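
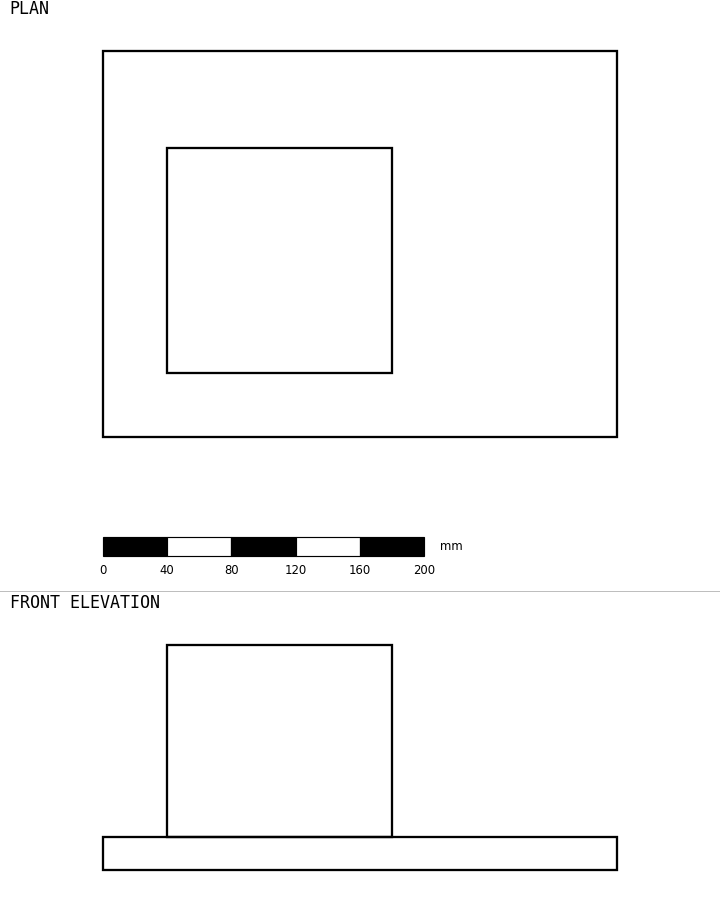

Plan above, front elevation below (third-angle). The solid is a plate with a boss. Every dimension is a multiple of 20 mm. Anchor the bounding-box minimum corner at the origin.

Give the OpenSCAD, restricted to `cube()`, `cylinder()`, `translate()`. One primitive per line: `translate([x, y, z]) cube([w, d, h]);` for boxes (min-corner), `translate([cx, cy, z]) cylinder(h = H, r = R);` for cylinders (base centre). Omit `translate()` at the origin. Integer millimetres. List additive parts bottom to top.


cube([320, 240, 20]);
translate([40, 40, 20]) cube([140, 140, 120]);


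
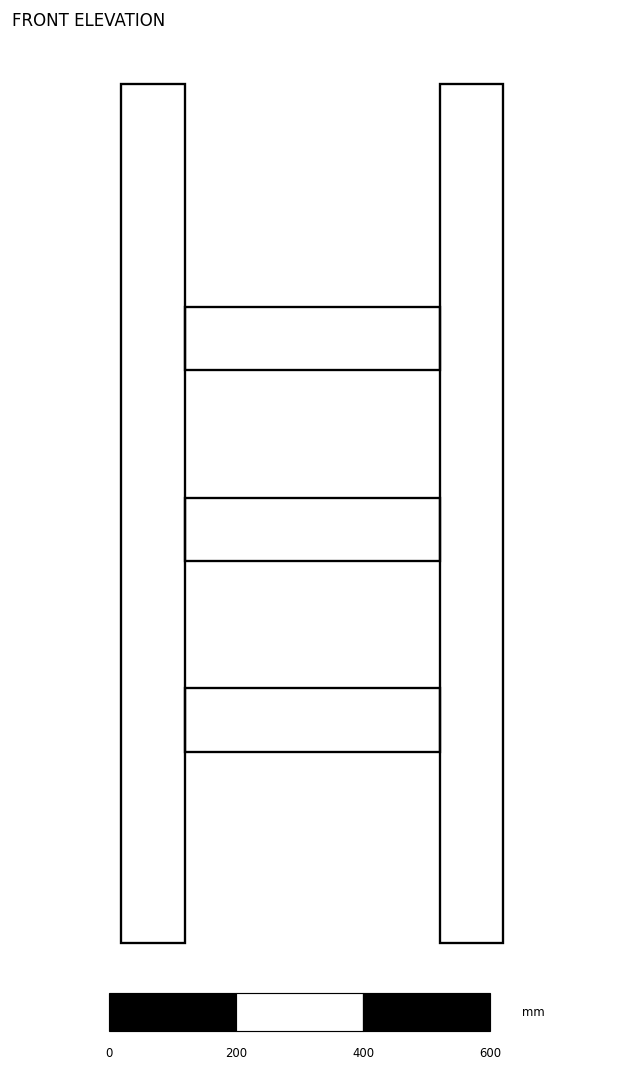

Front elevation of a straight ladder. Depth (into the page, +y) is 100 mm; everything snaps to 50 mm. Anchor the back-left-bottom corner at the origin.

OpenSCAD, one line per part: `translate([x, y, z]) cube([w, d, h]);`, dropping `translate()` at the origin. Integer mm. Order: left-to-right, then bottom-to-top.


cube([100, 100, 1350]);
translate([100, 0, 300]) cube([400, 100, 100]);
translate([100, 0, 600]) cube([400, 100, 100]);
translate([100, 0, 900]) cube([400, 100, 100]);
translate([500, 0, 0]) cube([100, 100, 1350]);


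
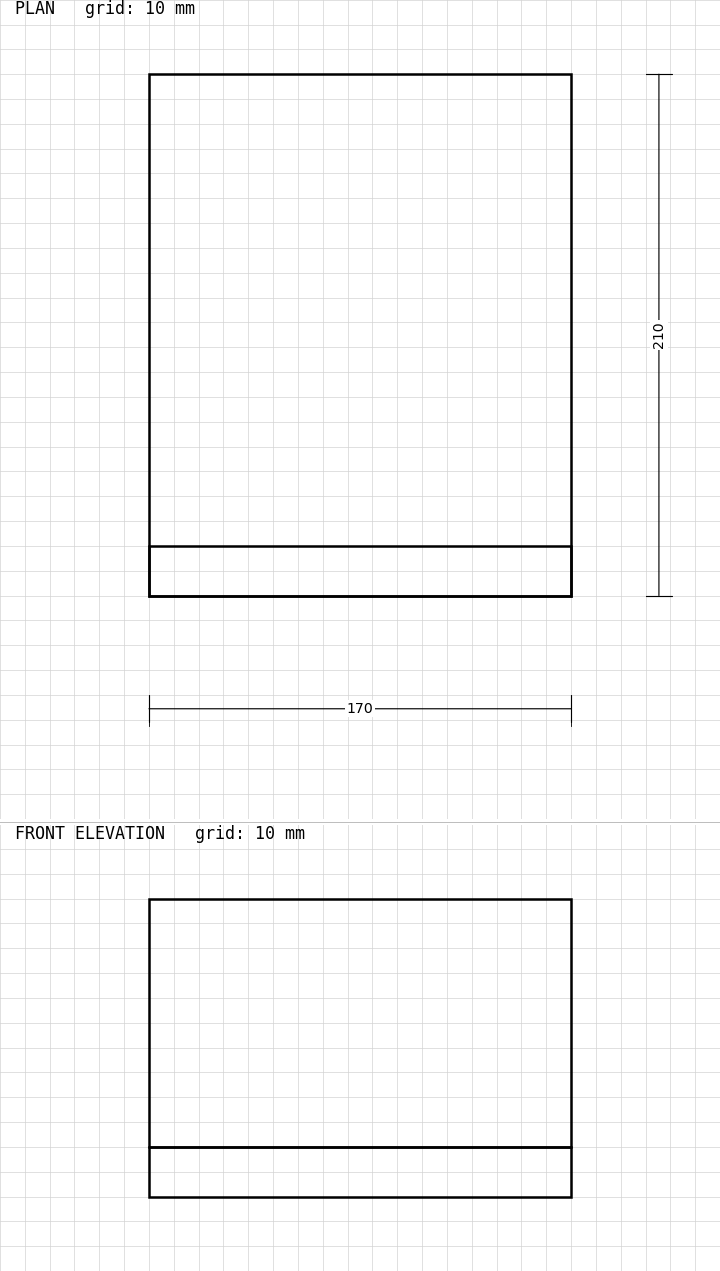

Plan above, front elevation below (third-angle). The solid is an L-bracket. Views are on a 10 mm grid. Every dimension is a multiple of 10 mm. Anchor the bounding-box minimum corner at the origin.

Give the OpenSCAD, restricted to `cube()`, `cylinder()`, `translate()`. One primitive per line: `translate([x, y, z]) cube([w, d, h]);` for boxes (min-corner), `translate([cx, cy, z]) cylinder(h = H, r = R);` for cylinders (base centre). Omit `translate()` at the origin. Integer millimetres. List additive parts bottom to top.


cube([170, 210, 20]);
translate([0, 0, 20]) cube([170, 20, 100]);


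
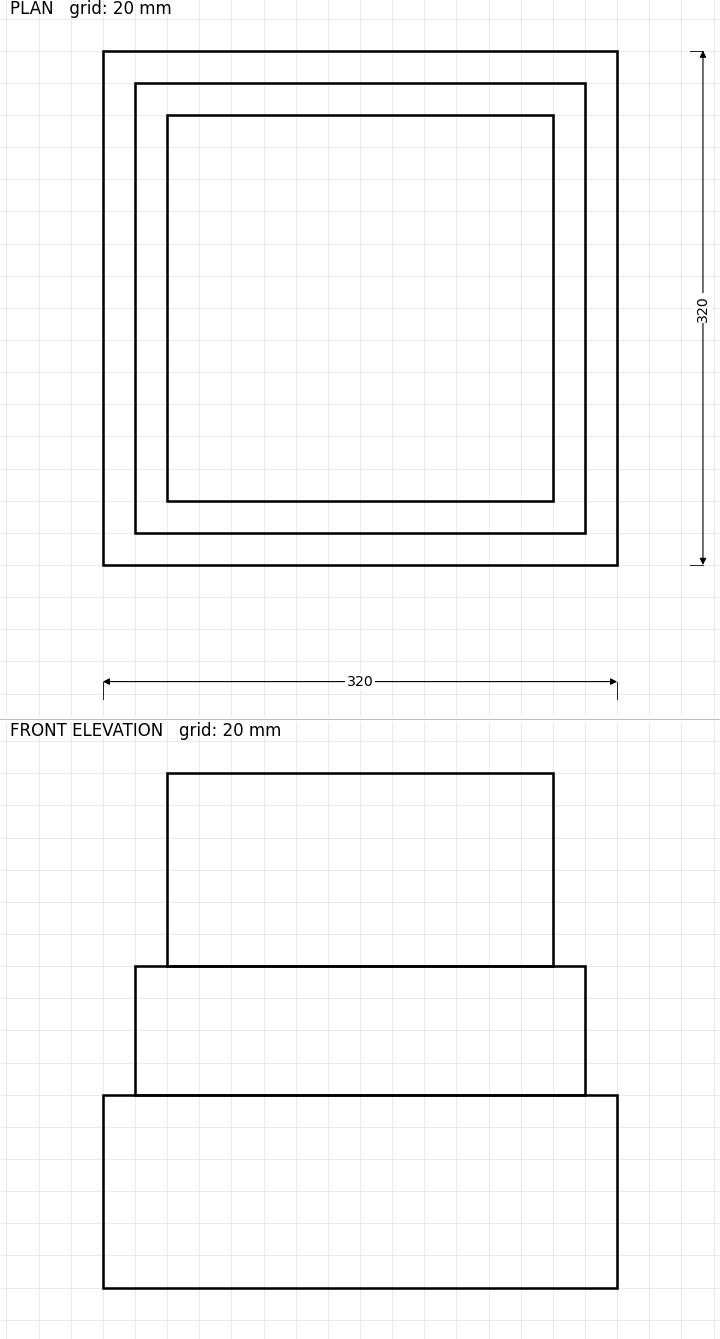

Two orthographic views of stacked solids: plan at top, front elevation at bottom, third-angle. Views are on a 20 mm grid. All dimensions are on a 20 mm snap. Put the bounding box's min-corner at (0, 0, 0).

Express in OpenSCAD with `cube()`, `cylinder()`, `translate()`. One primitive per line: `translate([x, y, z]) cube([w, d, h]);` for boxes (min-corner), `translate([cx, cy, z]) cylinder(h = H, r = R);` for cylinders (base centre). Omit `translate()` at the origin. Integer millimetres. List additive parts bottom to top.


cube([320, 320, 120]);
translate([20, 20, 120]) cube([280, 280, 80]);
translate([40, 40, 200]) cube([240, 240, 120]);


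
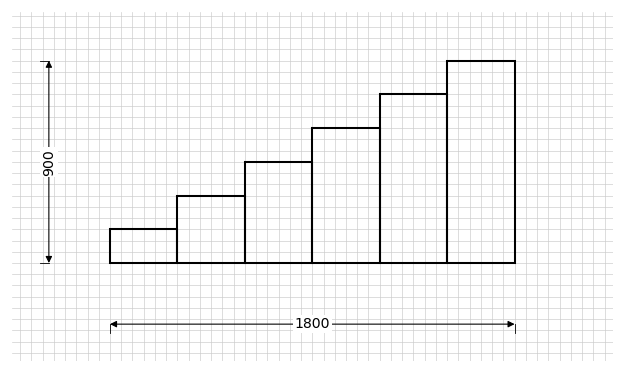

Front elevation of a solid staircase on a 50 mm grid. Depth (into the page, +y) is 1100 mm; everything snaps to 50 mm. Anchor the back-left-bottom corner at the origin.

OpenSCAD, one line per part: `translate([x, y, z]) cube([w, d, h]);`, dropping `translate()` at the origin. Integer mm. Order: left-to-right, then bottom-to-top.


cube([300, 1100, 150]);
translate([300, 0, 0]) cube([300, 1100, 300]);
translate([600, 0, 0]) cube([300, 1100, 450]);
translate([900, 0, 0]) cube([300, 1100, 600]);
translate([1200, 0, 0]) cube([300, 1100, 750]);
translate([1500, 0, 0]) cube([300, 1100, 900]);


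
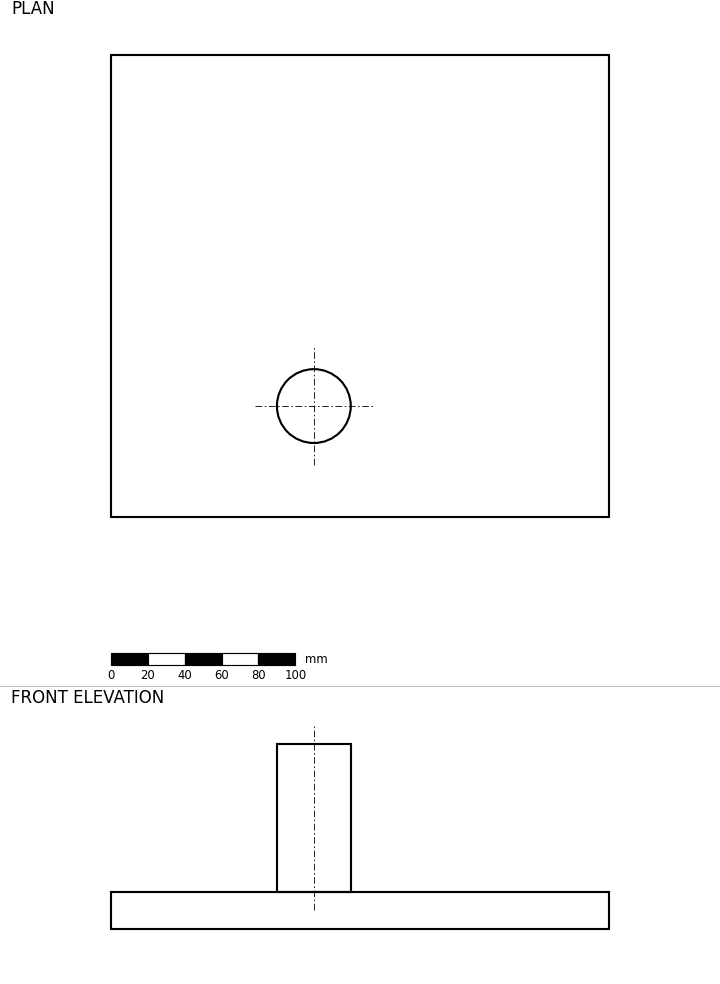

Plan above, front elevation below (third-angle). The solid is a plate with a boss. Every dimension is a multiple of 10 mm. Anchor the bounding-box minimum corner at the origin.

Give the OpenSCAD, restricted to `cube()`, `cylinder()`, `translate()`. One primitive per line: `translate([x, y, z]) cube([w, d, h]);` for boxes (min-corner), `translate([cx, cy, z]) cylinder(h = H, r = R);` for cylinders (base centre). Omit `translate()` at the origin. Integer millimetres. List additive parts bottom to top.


cube([270, 250, 20]);
translate([110, 60, 20]) cylinder(h = 80, r = 20);


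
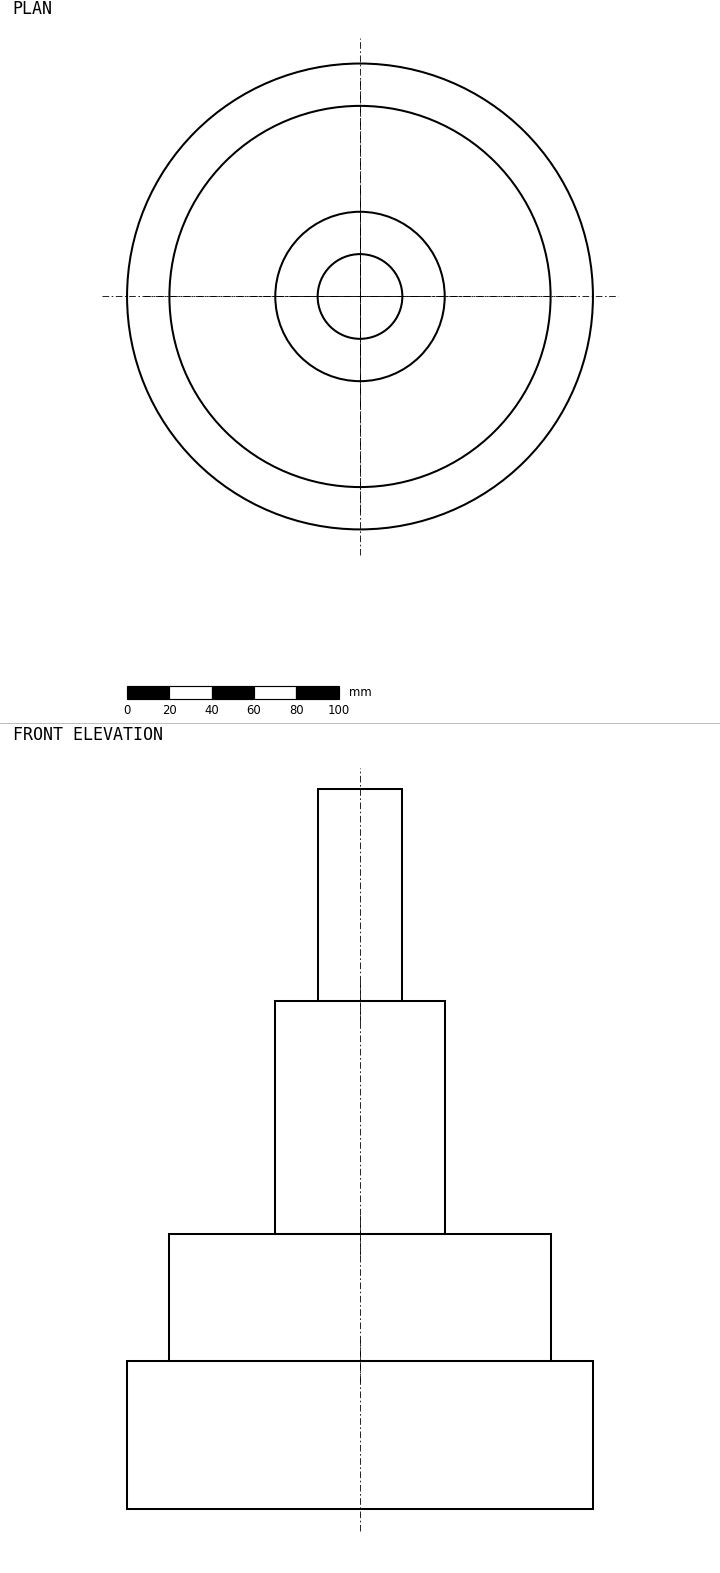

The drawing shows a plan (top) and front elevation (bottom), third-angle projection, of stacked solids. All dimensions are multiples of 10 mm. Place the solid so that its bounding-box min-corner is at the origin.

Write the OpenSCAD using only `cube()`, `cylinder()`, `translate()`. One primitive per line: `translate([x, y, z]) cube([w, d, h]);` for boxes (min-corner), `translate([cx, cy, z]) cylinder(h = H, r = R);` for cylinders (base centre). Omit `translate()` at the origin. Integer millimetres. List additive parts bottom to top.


translate([110, 110, 0]) cylinder(h = 70, r = 110);
translate([110, 110, 70]) cylinder(h = 60, r = 90);
translate([110, 110, 130]) cylinder(h = 110, r = 40);
translate([110, 110, 240]) cylinder(h = 100, r = 20);


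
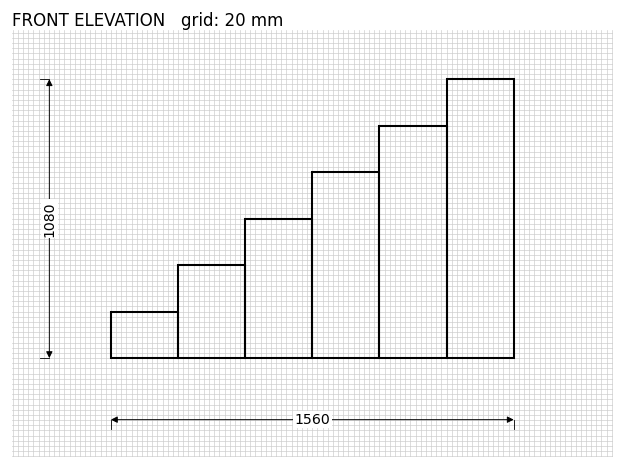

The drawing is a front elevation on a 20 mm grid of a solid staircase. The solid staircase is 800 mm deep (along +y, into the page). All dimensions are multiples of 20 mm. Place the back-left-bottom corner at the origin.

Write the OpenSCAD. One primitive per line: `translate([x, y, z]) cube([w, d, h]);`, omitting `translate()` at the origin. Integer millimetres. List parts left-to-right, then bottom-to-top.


cube([260, 800, 180]);
translate([260, 0, 0]) cube([260, 800, 360]);
translate([520, 0, 0]) cube([260, 800, 540]);
translate([780, 0, 0]) cube([260, 800, 720]);
translate([1040, 0, 0]) cube([260, 800, 900]);
translate([1300, 0, 0]) cube([260, 800, 1080]);


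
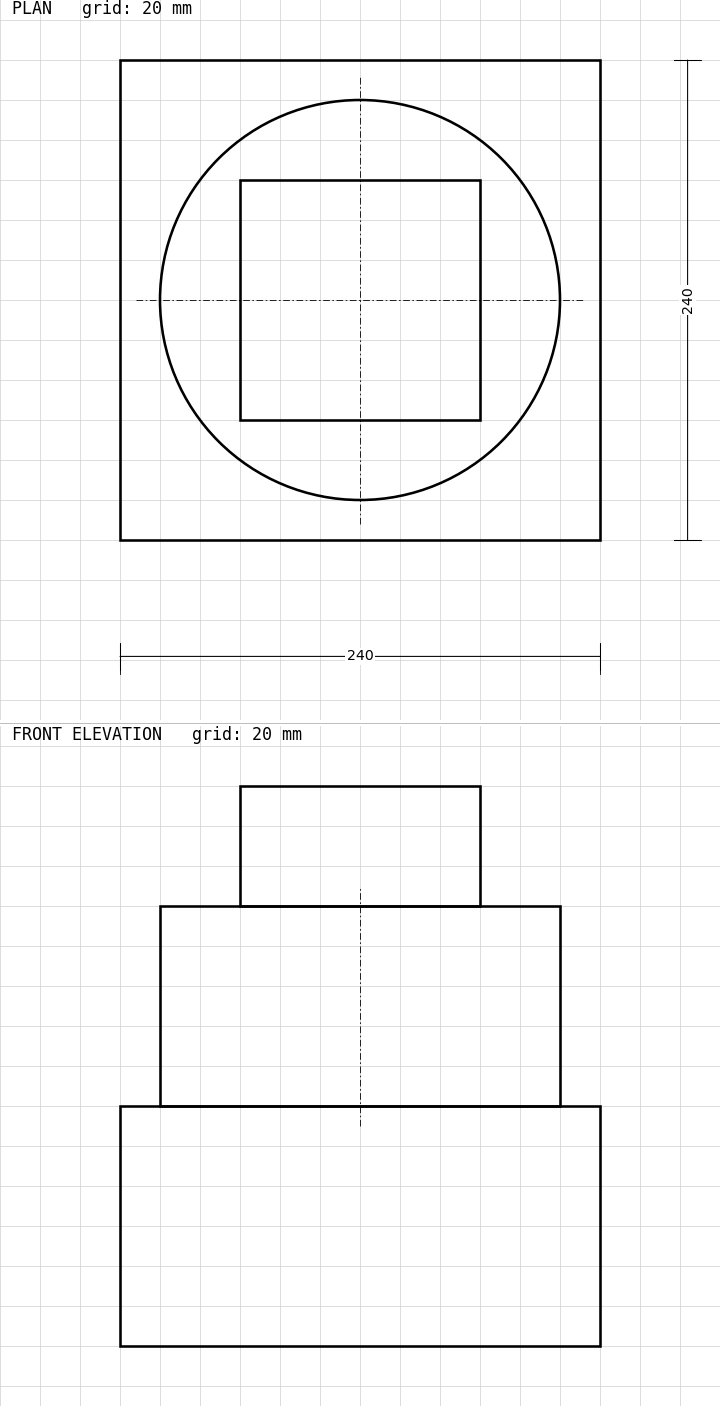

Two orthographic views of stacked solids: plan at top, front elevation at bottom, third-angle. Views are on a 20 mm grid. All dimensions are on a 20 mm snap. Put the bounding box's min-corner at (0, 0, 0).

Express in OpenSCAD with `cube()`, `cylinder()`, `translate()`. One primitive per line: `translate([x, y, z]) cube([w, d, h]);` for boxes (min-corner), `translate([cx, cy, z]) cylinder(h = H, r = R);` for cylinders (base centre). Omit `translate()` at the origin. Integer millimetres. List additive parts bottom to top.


cube([240, 240, 120]);
translate([120, 120, 120]) cylinder(h = 100, r = 100);
translate([60, 60, 220]) cube([120, 120, 60]);


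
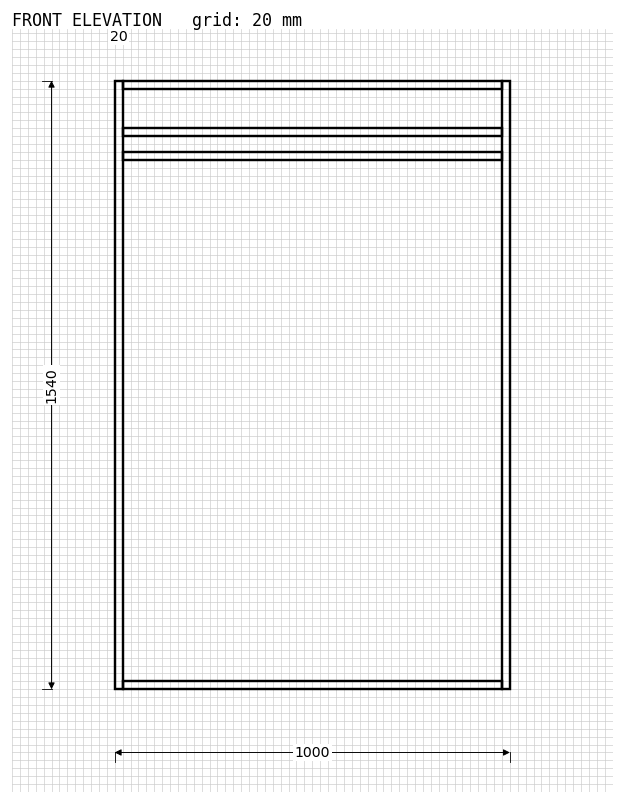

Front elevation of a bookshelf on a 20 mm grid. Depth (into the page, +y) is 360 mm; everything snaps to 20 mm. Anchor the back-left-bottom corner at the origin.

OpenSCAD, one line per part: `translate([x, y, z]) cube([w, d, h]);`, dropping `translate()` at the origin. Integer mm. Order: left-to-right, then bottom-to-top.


cube([20, 360, 1540]);
translate([20, 0, 0]) cube([960, 360, 20]);
translate([20, 0, 1340]) cube([960, 360, 20]);
translate([20, 0, 1400]) cube([960, 360, 20]);
translate([20, 0, 1520]) cube([960, 360, 20]);
translate([980, 0, 0]) cube([20, 360, 1540]);


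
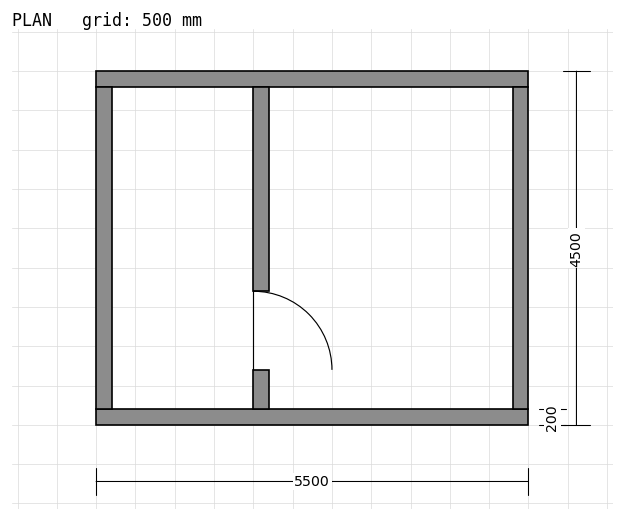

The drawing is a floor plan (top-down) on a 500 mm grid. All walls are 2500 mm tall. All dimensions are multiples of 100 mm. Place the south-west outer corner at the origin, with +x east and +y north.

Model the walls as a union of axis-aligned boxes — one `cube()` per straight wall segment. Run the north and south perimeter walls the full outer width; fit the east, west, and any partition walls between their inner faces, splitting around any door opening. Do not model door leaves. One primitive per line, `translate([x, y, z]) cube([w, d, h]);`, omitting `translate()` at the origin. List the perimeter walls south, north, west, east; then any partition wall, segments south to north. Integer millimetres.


cube([5500, 200, 2500]);
translate([0, 4300, 0]) cube([5500, 200, 2500]);
translate([0, 200, 0]) cube([200, 4100, 2500]);
translate([5300, 200, 0]) cube([200, 4100, 2500]);
translate([2000, 200, 0]) cube([200, 500, 2500]);
translate([2000, 1700, 0]) cube([200, 2600, 2500]);


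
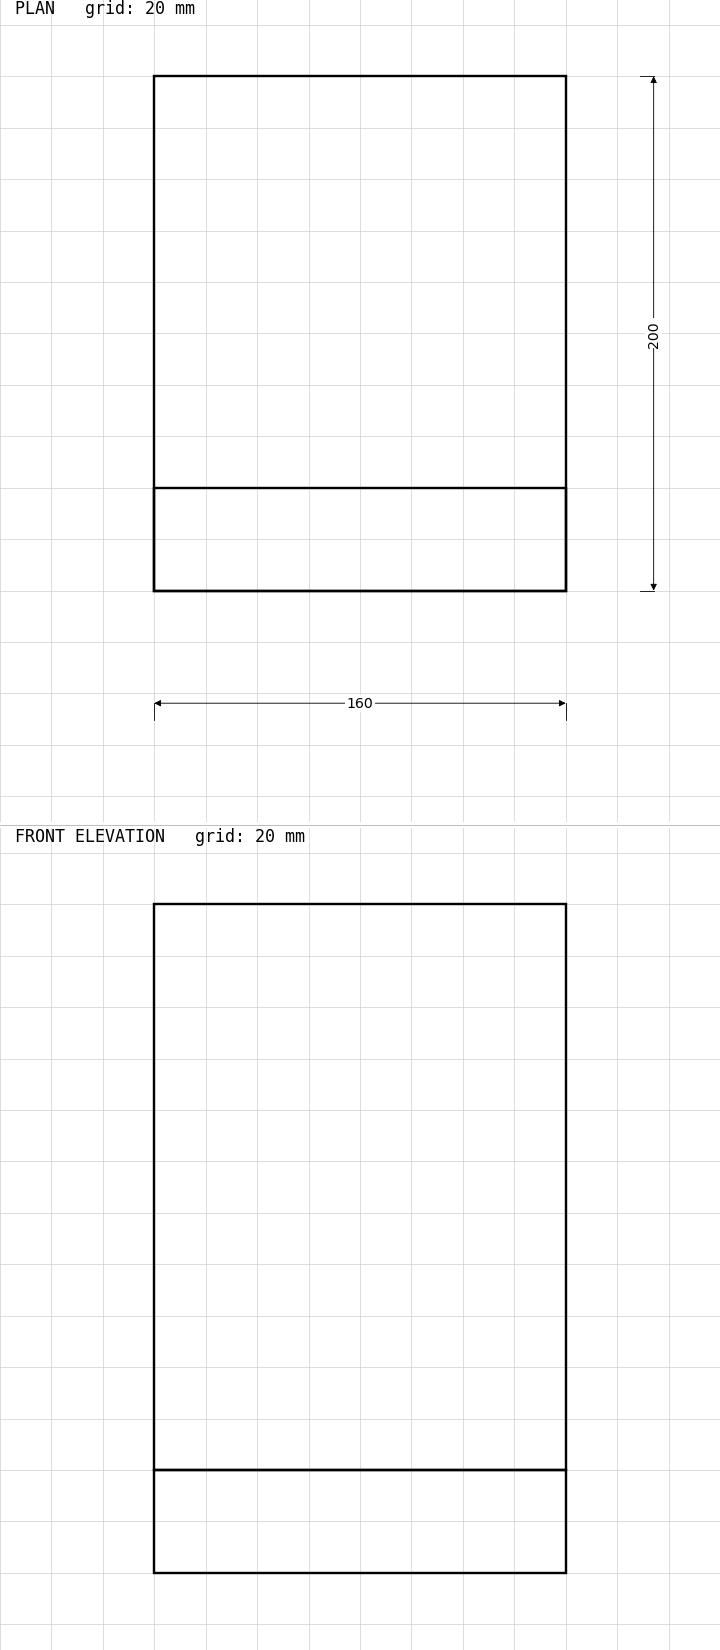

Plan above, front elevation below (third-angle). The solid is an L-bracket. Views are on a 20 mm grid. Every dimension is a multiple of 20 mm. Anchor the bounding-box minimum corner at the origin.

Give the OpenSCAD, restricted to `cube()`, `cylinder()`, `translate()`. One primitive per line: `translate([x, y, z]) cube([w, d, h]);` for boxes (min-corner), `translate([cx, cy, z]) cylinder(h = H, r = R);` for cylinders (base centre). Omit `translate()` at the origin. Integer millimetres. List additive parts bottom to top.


cube([160, 200, 40]);
translate([0, 0, 40]) cube([160, 40, 220]);


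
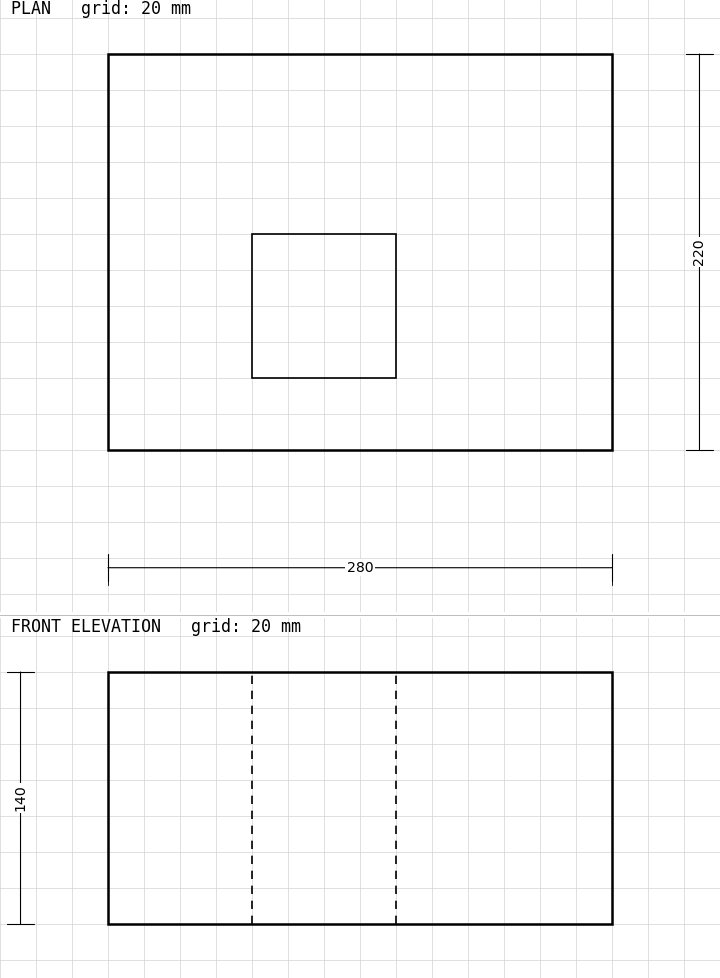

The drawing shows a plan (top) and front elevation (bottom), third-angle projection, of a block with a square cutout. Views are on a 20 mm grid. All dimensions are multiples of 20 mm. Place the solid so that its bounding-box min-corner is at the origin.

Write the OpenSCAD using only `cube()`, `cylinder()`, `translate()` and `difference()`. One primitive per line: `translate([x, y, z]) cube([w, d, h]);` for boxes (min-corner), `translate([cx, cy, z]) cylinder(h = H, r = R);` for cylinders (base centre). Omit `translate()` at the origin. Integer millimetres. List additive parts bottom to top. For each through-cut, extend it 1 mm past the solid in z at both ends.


difference() {
  cube([280, 220, 140]);
  translate([80, 40, -1]) cube([80, 80, 142]);
}


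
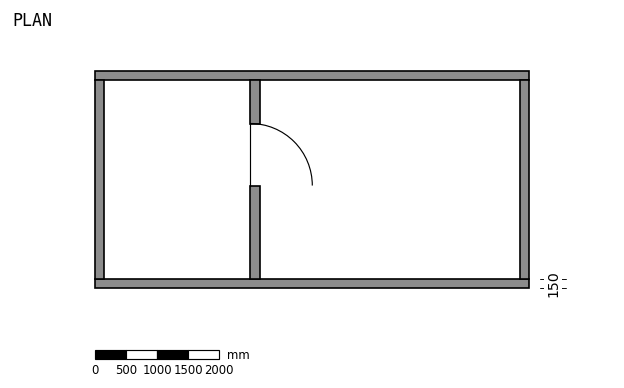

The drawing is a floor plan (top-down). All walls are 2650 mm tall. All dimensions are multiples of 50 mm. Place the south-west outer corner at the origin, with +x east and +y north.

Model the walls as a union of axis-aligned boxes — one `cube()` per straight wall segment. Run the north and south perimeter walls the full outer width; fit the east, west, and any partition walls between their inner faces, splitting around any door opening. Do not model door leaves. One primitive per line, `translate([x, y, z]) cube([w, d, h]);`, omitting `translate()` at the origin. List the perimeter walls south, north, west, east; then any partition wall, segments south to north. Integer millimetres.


cube([7000, 150, 2650]);
translate([0, 3350, 0]) cube([7000, 150, 2650]);
translate([0, 150, 0]) cube([150, 3200, 2650]);
translate([6850, 150, 0]) cube([150, 3200, 2650]);
translate([2500, 150, 0]) cube([150, 1500, 2650]);
translate([2500, 2650, 0]) cube([150, 700, 2650]);


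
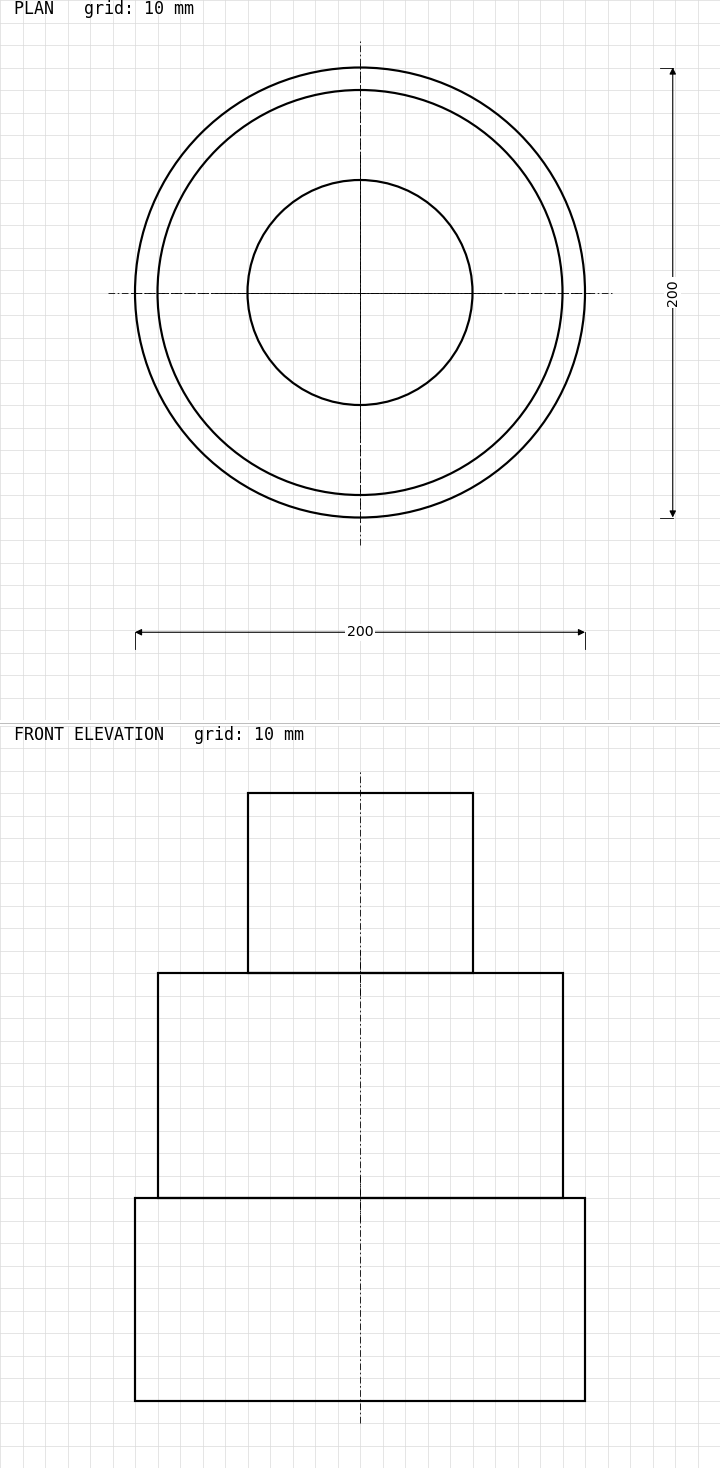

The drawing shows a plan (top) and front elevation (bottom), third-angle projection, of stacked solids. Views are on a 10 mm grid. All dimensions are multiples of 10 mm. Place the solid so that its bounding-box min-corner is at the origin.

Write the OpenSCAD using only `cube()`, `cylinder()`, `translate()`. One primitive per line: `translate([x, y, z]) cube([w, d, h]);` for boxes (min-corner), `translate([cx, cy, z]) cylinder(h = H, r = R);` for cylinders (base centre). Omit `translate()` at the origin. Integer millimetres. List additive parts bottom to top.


translate([100, 100, 0]) cylinder(h = 90, r = 100);
translate([100, 100, 90]) cylinder(h = 100, r = 90);
translate([100, 100, 190]) cylinder(h = 80, r = 50);


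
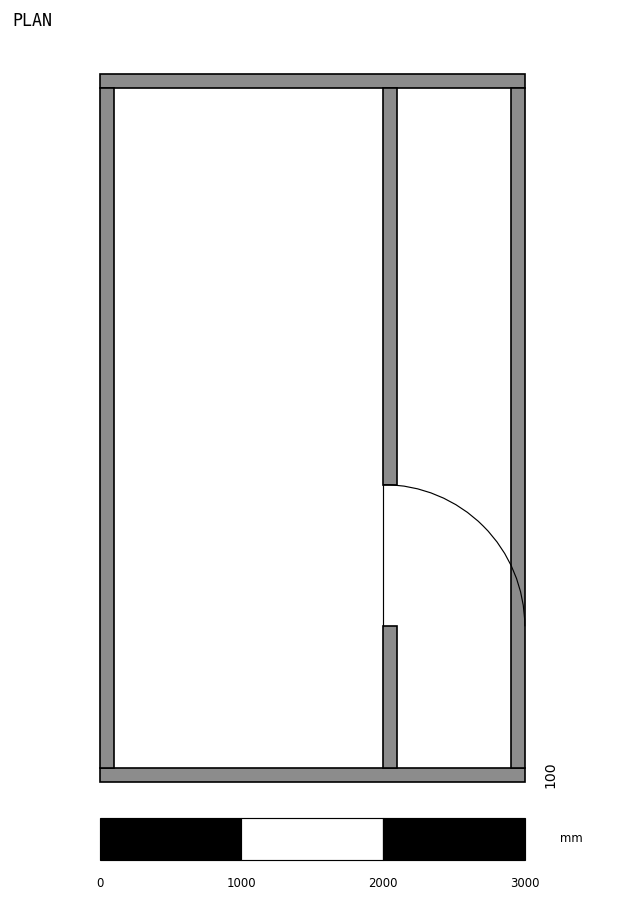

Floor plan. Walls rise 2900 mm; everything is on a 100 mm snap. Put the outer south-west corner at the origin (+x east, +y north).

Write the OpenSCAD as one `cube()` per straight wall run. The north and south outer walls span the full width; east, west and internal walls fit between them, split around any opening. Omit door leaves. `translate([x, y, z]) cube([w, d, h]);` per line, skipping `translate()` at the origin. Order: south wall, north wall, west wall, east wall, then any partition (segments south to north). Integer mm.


cube([3000, 100, 2900]);
translate([0, 4900, 0]) cube([3000, 100, 2900]);
translate([0, 100, 0]) cube([100, 4800, 2900]);
translate([2900, 100, 0]) cube([100, 4800, 2900]);
translate([2000, 100, 0]) cube([100, 1000, 2900]);
translate([2000, 2100, 0]) cube([100, 2800, 2900]);


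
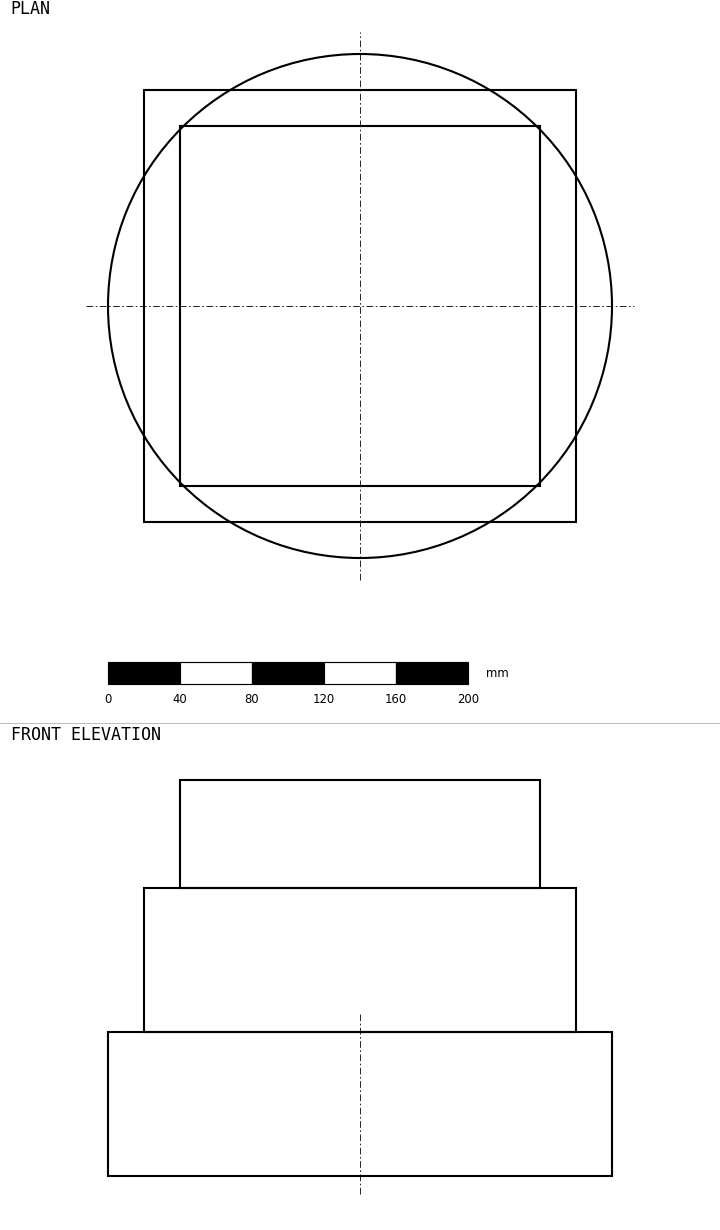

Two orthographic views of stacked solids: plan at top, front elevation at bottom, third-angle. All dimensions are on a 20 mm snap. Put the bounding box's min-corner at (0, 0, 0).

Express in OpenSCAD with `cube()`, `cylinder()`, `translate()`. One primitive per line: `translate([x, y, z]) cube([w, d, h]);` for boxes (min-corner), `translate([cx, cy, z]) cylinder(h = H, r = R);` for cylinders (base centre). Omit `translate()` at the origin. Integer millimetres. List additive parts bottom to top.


translate([140, 140, 0]) cylinder(h = 80, r = 140);
translate([20, 20, 80]) cube([240, 240, 80]);
translate([40, 40, 160]) cube([200, 200, 60]);


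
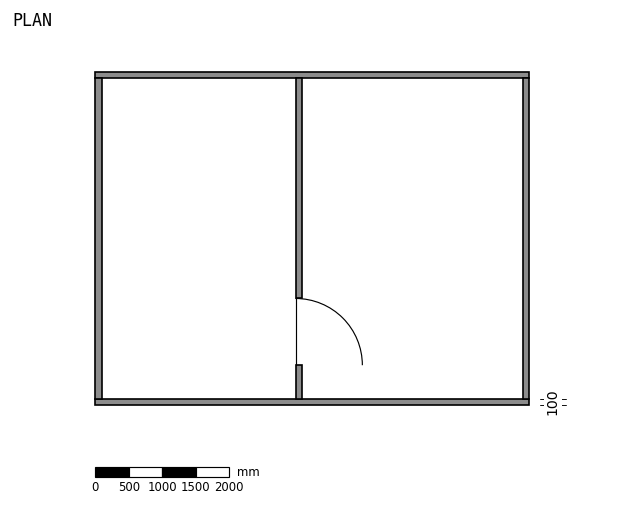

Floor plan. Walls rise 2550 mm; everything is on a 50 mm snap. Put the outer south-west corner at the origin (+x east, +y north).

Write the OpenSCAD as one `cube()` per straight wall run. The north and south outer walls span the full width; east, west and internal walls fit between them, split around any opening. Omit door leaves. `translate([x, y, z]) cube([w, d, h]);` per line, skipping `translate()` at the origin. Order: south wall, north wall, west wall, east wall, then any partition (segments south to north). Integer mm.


cube([6500, 100, 2550]);
translate([0, 4900, 0]) cube([6500, 100, 2550]);
translate([0, 100, 0]) cube([100, 4800, 2550]);
translate([6400, 100, 0]) cube([100, 4800, 2550]);
translate([3000, 100, 0]) cube([100, 500, 2550]);
translate([3000, 1600, 0]) cube([100, 3300, 2550]);


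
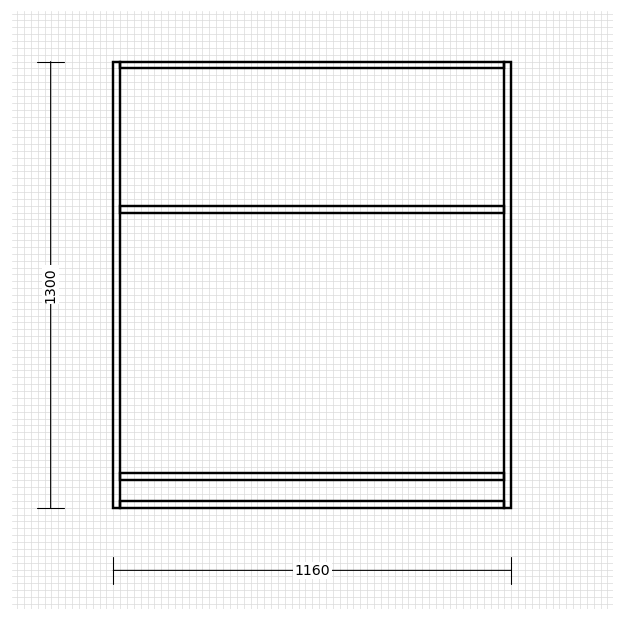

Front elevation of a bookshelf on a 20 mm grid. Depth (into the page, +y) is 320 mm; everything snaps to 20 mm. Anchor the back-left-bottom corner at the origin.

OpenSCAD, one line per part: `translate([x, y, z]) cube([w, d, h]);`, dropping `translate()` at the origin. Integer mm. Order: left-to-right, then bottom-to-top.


cube([20, 320, 1300]);
translate([20, 0, 0]) cube([1120, 320, 20]);
translate([20, 0, 80]) cube([1120, 320, 20]);
translate([20, 0, 860]) cube([1120, 320, 20]);
translate([20, 0, 1280]) cube([1120, 320, 20]);
translate([1140, 0, 0]) cube([20, 320, 1300]);


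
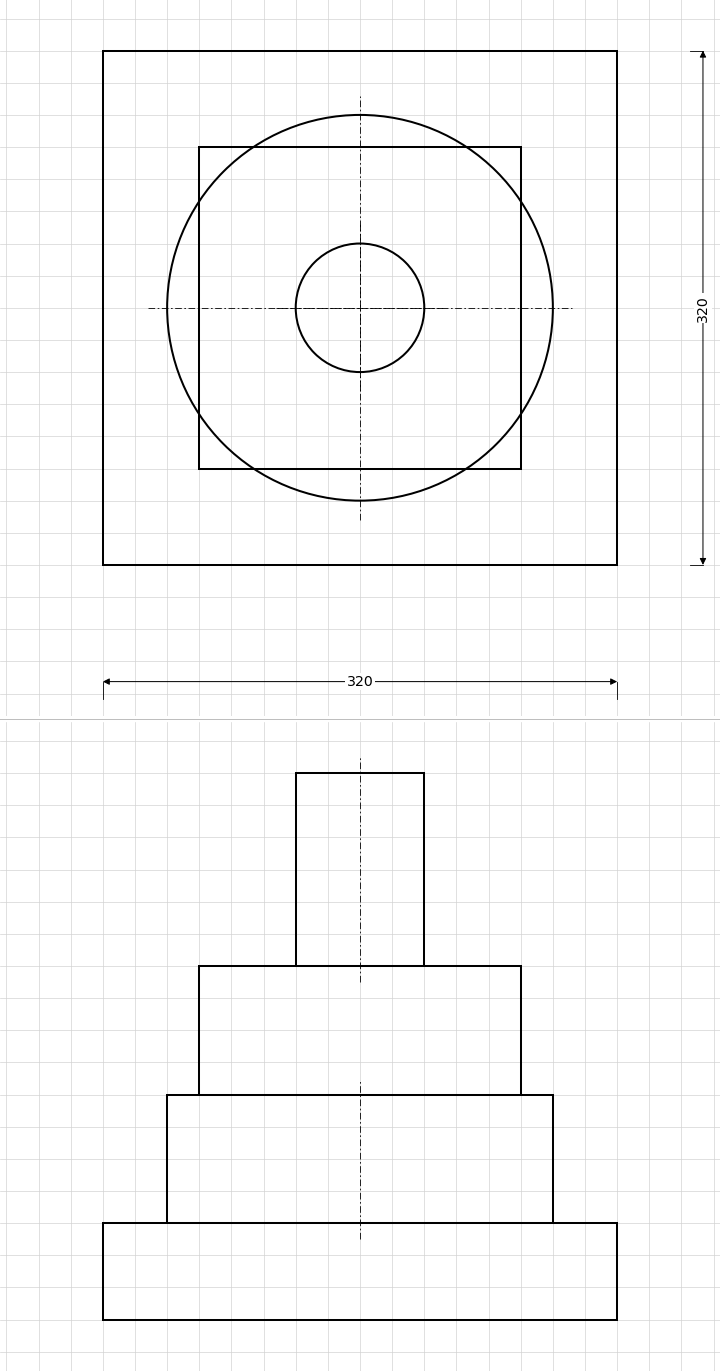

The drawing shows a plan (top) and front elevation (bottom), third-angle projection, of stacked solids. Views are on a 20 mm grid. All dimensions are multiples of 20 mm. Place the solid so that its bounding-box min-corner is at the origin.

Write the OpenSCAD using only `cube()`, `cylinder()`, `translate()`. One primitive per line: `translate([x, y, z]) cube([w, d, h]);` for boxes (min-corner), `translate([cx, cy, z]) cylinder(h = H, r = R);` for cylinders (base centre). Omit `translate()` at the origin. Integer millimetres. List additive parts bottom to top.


cube([320, 320, 60]);
translate([160, 160, 60]) cylinder(h = 80, r = 120);
translate([60, 60, 140]) cube([200, 200, 80]);
translate([160, 160, 220]) cylinder(h = 120, r = 40);


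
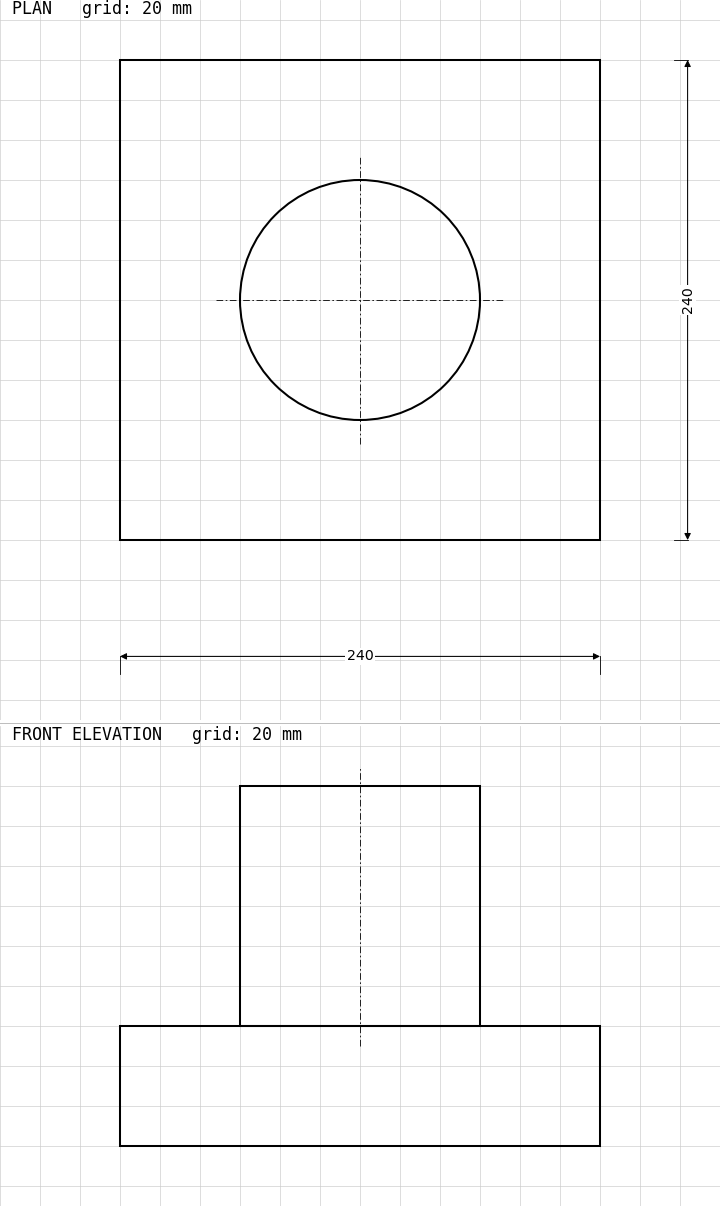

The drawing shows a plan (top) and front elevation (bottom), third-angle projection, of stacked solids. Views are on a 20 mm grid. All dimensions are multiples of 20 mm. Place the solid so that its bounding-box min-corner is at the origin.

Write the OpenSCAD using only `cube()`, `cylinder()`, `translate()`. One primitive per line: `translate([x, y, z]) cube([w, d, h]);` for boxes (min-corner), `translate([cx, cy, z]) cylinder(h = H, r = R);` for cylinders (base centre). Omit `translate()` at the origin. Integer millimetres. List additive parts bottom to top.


cube([240, 240, 60]);
translate([120, 120, 60]) cylinder(h = 120, r = 60);


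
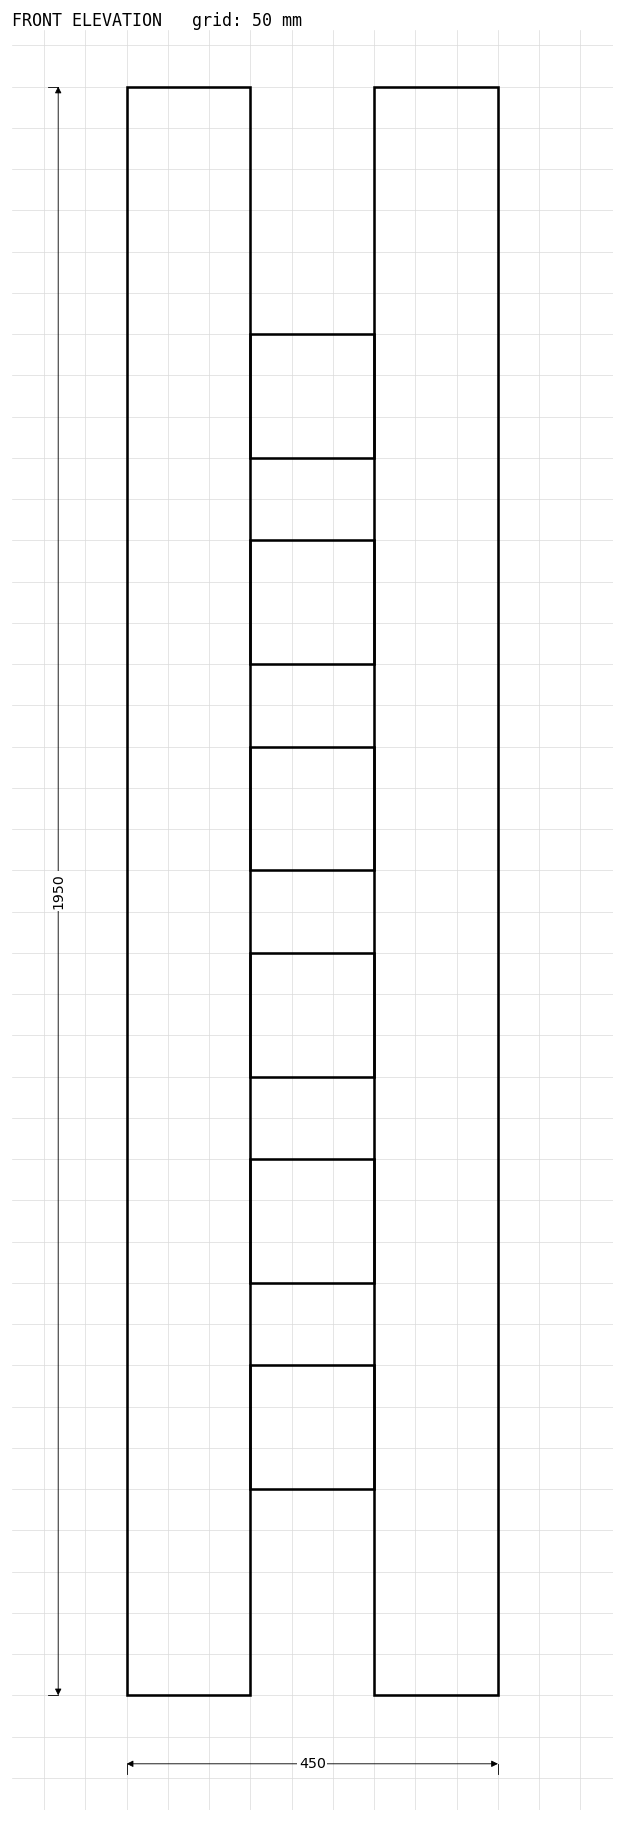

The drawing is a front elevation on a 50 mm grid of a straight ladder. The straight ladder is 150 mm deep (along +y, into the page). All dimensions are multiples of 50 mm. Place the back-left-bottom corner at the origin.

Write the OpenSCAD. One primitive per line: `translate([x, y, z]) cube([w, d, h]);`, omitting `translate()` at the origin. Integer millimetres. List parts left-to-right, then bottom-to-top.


cube([150, 150, 1950]);
translate([150, 0, 250]) cube([150, 150, 150]);
translate([150, 0, 500]) cube([150, 150, 150]);
translate([150, 0, 750]) cube([150, 150, 150]);
translate([150, 0, 1000]) cube([150, 150, 150]);
translate([150, 0, 1250]) cube([150, 150, 150]);
translate([150, 0, 1500]) cube([150, 150, 150]);
translate([300, 0, 0]) cube([150, 150, 1950]);


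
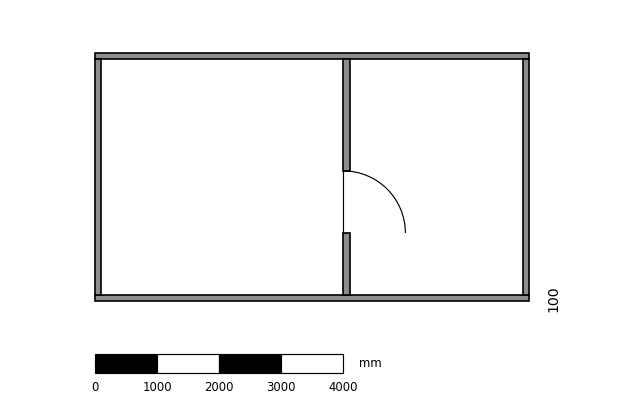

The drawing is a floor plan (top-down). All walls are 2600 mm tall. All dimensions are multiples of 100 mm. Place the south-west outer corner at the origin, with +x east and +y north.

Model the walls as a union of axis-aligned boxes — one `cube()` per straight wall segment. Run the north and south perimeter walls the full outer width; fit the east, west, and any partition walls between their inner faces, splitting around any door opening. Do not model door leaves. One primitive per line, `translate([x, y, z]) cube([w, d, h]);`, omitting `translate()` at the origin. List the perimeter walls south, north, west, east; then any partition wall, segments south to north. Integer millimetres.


cube([7000, 100, 2600]);
translate([0, 3900, 0]) cube([7000, 100, 2600]);
translate([0, 100, 0]) cube([100, 3800, 2600]);
translate([6900, 100, 0]) cube([100, 3800, 2600]);
translate([4000, 100, 0]) cube([100, 1000, 2600]);
translate([4000, 2100, 0]) cube([100, 1800, 2600]);


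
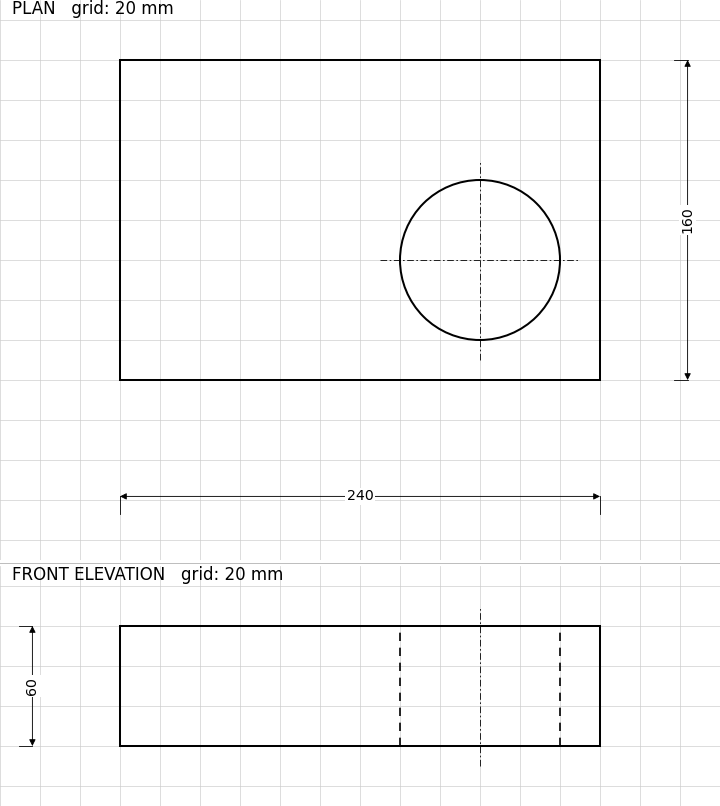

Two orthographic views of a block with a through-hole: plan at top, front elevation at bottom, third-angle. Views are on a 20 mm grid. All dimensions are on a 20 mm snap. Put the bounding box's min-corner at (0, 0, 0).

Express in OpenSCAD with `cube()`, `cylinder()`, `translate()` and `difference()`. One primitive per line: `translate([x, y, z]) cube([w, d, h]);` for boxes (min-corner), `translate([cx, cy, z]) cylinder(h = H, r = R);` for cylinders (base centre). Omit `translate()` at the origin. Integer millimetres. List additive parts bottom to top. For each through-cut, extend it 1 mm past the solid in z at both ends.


difference() {
  cube([240, 160, 60]);
  translate([180, 60, -1]) cylinder(h = 62, r = 40);
}


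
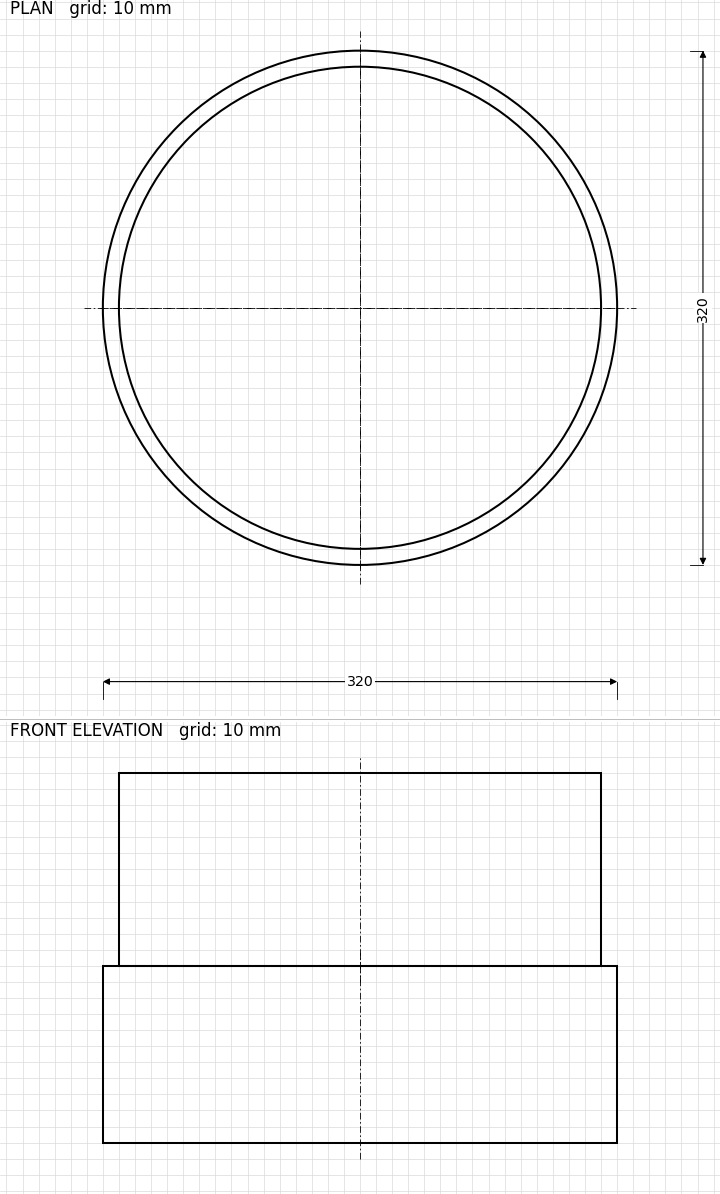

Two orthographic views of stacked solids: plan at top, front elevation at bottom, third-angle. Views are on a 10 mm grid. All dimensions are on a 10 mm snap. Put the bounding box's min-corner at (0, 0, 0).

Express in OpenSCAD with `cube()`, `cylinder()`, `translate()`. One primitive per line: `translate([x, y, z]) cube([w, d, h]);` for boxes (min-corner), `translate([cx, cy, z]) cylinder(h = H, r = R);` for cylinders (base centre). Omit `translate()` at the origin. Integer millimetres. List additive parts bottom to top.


translate([160, 160, 0]) cylinder(h = 110, r = 160);
translate([160, 160, 110]) cylinder(h = 120, r = 150);


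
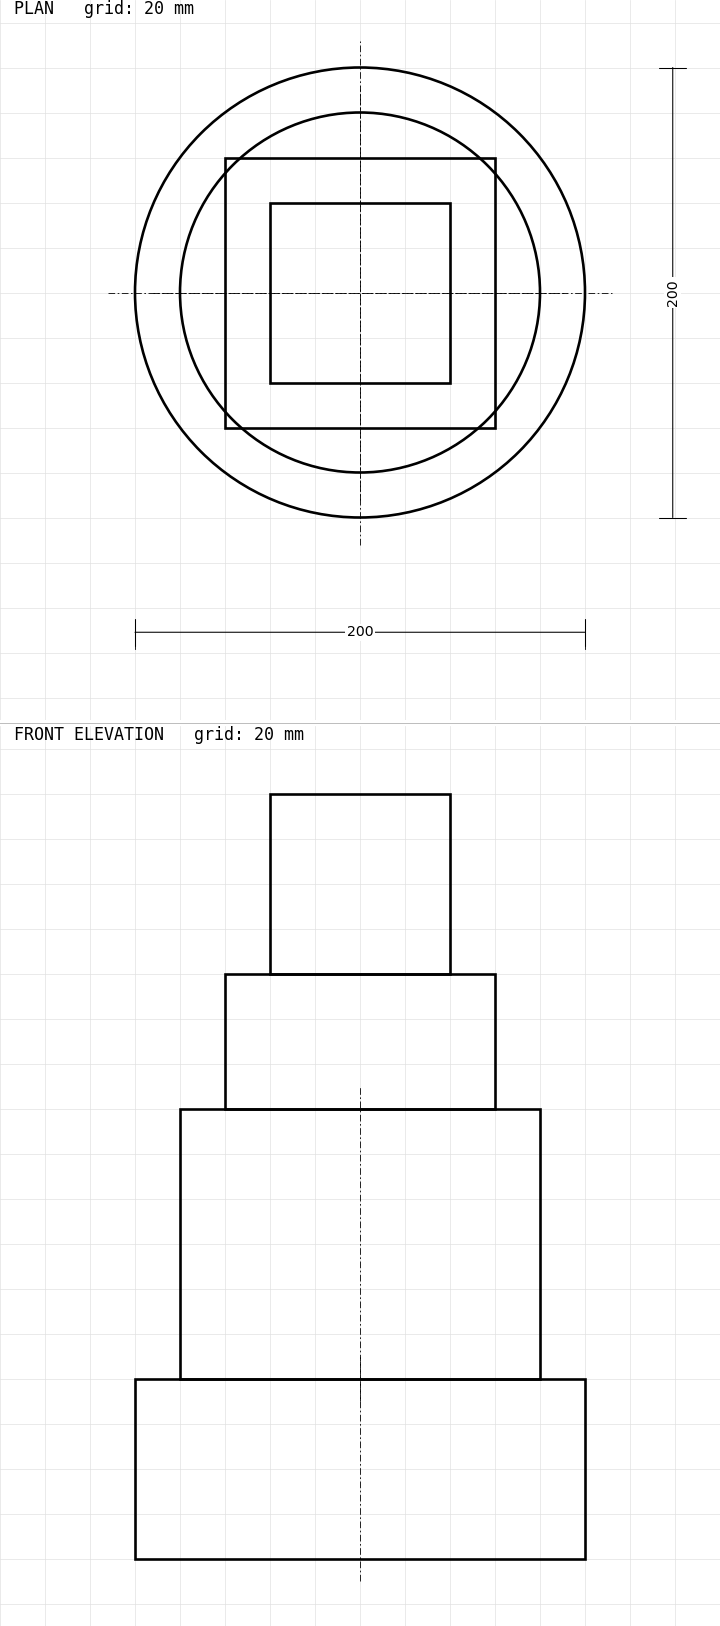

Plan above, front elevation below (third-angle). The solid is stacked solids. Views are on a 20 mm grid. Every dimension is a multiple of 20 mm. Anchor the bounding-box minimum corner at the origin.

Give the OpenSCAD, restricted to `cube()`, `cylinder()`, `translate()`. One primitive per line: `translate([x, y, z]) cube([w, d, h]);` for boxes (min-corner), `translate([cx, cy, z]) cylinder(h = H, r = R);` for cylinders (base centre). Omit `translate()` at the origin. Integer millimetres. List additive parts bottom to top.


translate([100, 100, 0]) cylinder(h = 80, r = 100);
translate([100, 100, 80]) cylinder(h = 120, r = 80);
translate([40, 40, 200]) cube([120, 120, 60]);
translate([60, 60, 260]) cube([80, 80, 80]);


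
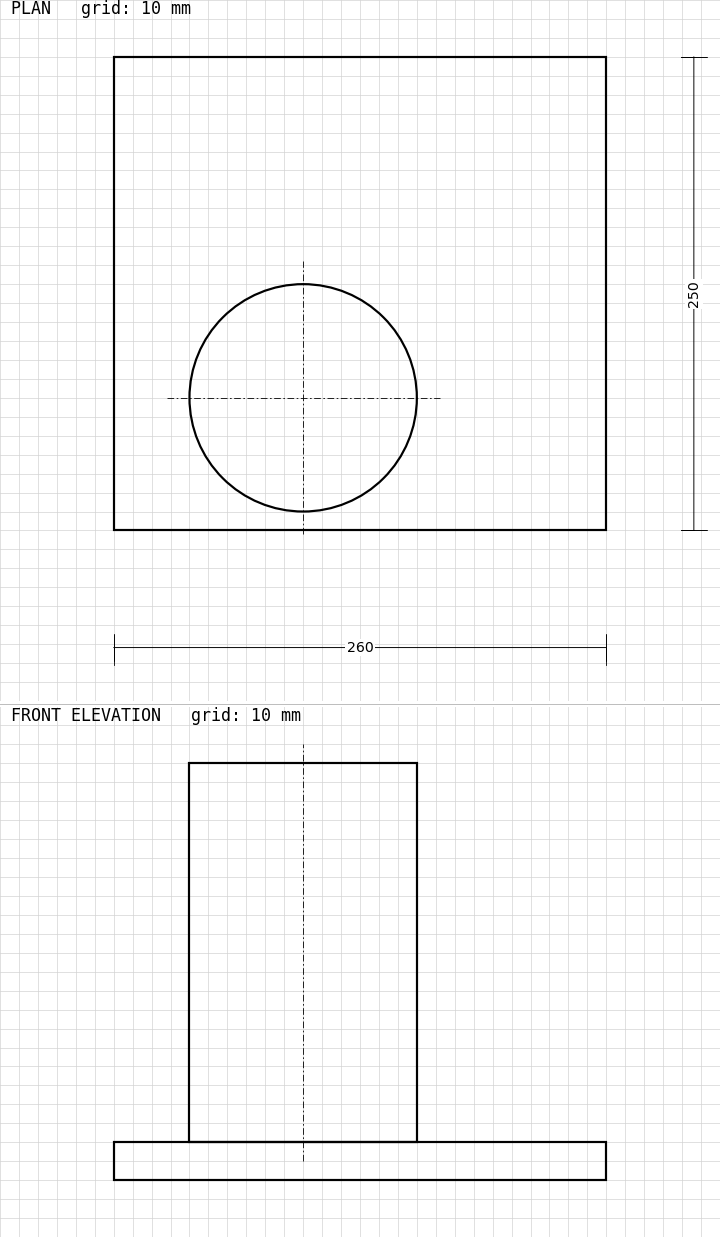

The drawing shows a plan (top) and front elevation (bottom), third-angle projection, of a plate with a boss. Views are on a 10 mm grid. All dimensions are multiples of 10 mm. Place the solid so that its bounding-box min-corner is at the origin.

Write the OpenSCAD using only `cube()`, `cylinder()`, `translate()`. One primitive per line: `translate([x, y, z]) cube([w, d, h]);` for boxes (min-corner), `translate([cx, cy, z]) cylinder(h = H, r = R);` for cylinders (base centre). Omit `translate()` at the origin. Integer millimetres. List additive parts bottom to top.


cube([260, 250, 20]);
translate([100, 70, 20]) cylinder(h = 200, r = 60);


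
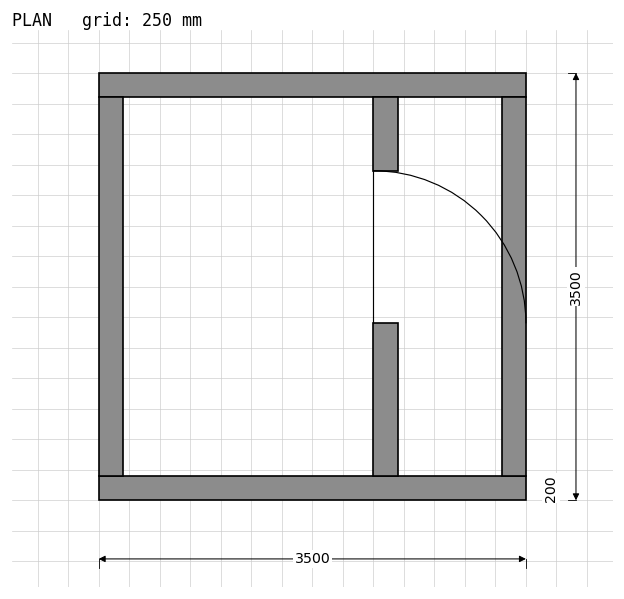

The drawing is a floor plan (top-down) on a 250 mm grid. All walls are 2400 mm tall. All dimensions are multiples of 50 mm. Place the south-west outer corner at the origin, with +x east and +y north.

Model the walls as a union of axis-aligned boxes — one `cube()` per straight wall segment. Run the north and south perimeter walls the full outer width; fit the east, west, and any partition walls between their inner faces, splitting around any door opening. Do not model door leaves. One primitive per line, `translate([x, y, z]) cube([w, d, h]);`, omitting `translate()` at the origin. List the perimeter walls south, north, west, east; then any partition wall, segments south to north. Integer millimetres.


cube([3500, 200, 2400]);
translate([0, 3300, 0]) cube([3500, 200, 2400]);
translate([0, 200, 0]) cube([200, 3100, 2400]);
translate([3300, 200, 0]) cube([200, 3100, 2400]);
translate([2250, 200, 0]) cube([200, 1250, 2400]);
translate([2250, 2700, 0]) cube([200, 600, 2400]);


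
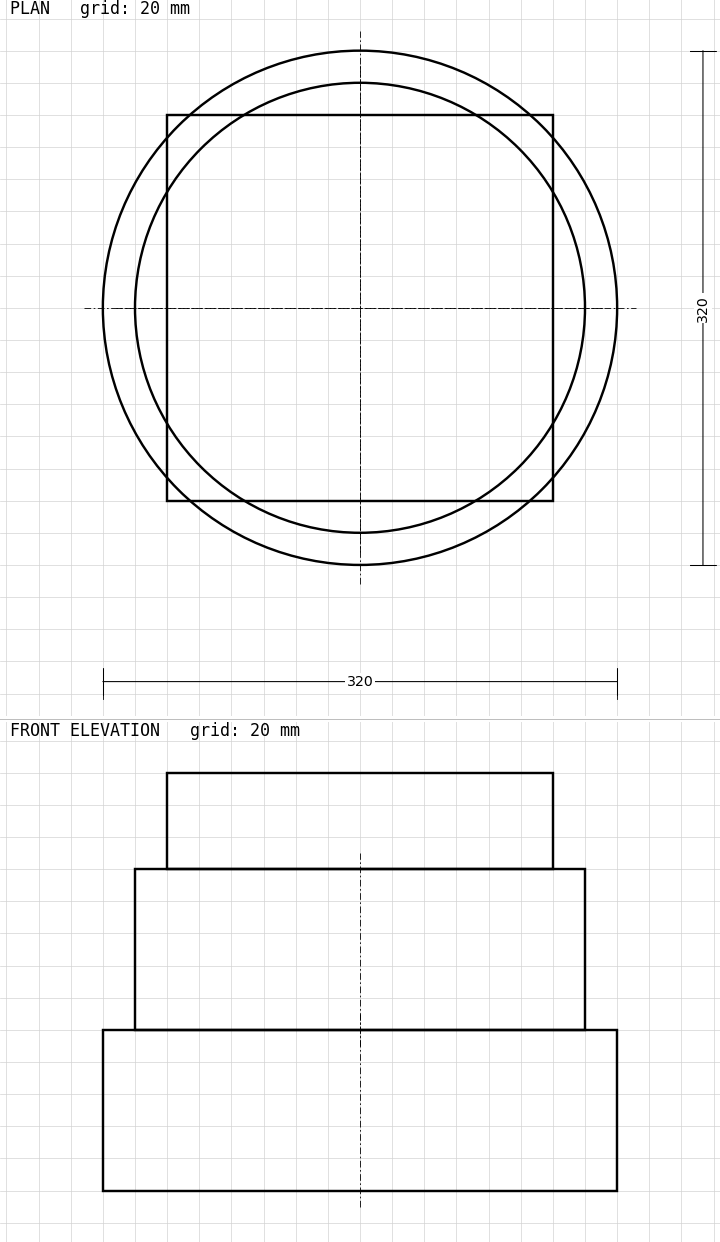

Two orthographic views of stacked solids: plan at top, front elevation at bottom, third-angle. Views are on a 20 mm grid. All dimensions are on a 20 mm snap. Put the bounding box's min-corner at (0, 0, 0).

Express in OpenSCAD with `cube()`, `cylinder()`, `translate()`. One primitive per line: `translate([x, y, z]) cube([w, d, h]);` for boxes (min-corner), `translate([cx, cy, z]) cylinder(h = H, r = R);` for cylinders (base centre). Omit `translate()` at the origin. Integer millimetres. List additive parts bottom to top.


translate([160, 160, 0]) cylinder(h = 100, r = 160);
translate([160, 160, 100]) cylinder(h = 100, r = 140);
translate([40, 40, 200]) cube([240, 240, 60]);


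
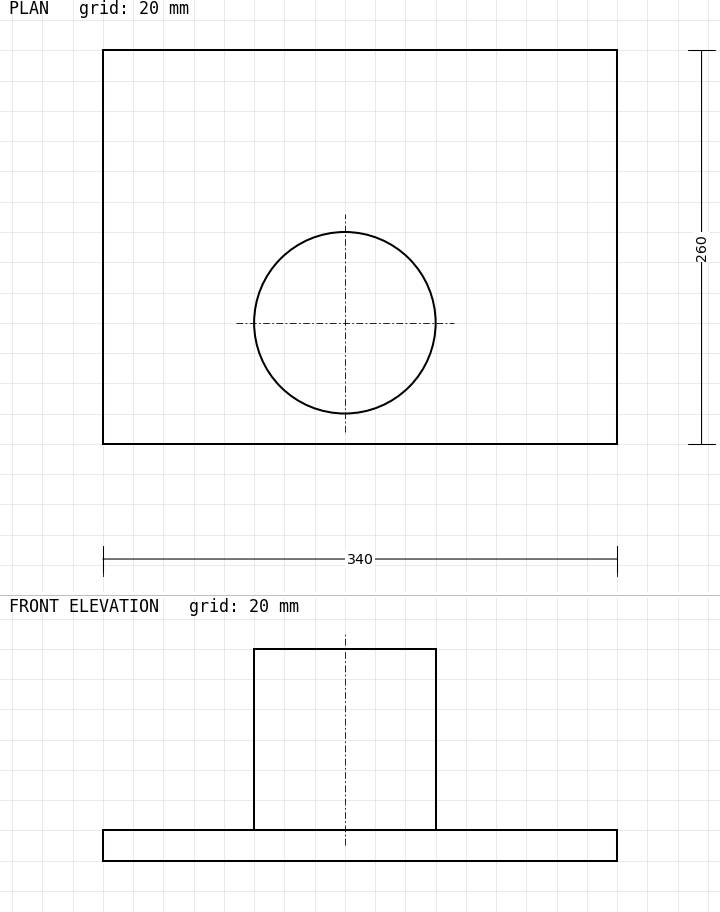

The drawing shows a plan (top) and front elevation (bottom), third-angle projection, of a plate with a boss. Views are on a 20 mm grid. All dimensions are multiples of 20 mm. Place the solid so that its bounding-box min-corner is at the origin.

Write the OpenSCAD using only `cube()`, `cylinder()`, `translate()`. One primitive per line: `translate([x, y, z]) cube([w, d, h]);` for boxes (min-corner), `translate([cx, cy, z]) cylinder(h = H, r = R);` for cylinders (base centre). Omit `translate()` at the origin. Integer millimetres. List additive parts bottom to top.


cube([340, 260, 20]);
translate([160, 80, 20]) cylinder(h = 120, r = 60);


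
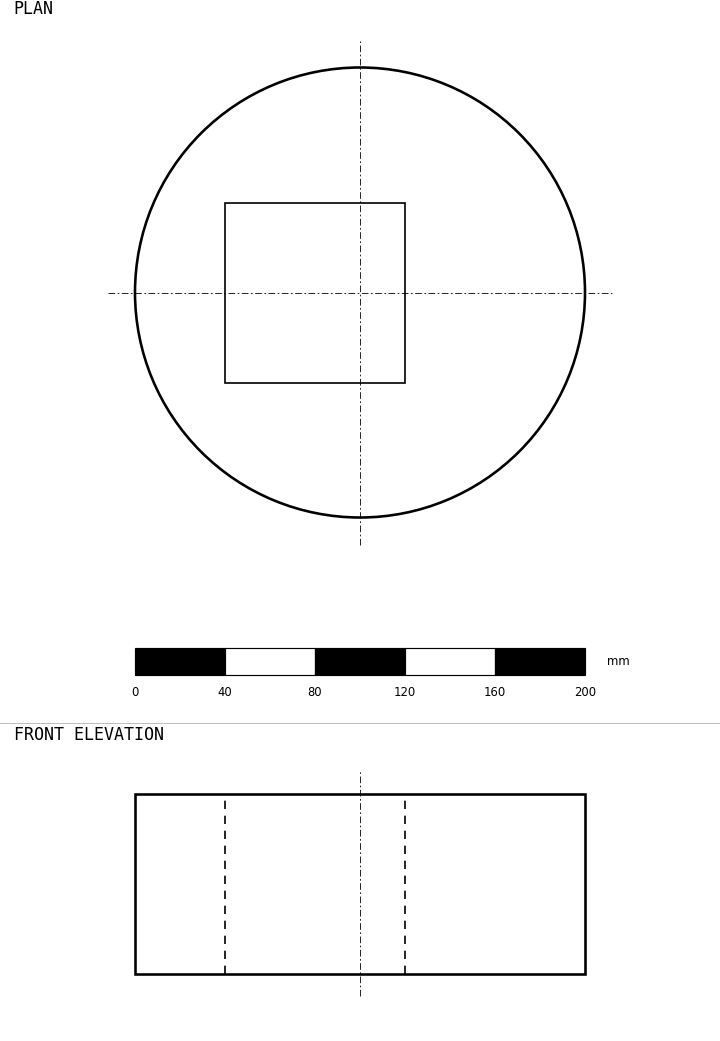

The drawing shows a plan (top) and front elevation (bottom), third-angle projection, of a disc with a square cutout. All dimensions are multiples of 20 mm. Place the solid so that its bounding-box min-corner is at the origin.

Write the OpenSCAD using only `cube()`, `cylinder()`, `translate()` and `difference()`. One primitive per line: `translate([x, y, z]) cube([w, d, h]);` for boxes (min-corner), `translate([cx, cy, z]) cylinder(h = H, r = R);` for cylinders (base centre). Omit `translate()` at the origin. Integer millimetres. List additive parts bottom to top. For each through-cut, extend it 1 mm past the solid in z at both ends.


difference() {
  translate([100, 100, 0]) cylinder(h = 80, r = 100);
  translate([40, 60, -1]) cube([80, 80, 82]);
}


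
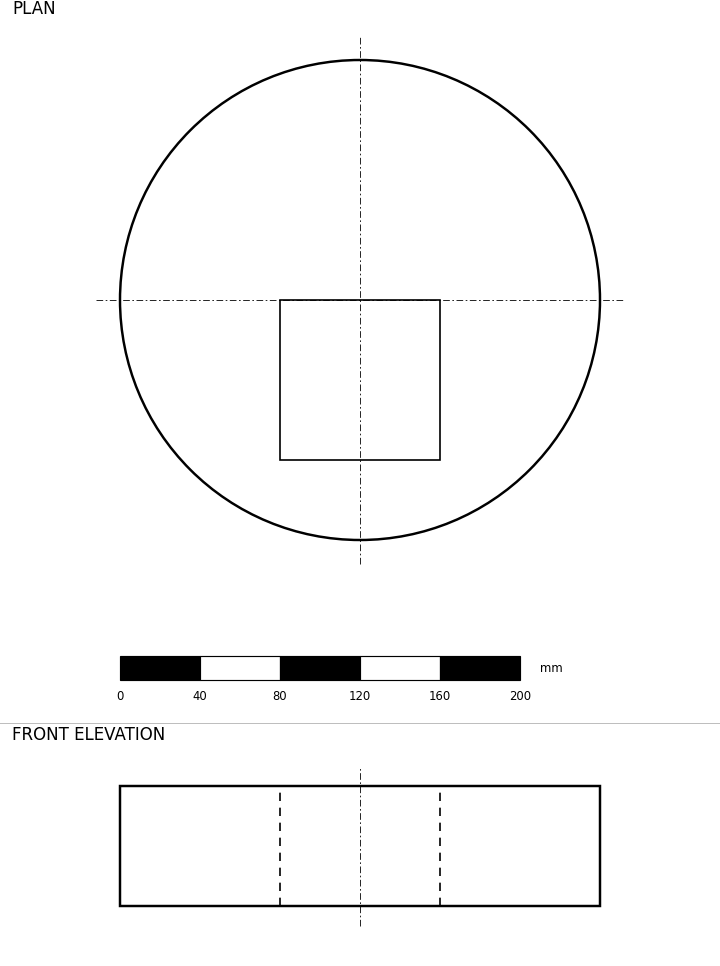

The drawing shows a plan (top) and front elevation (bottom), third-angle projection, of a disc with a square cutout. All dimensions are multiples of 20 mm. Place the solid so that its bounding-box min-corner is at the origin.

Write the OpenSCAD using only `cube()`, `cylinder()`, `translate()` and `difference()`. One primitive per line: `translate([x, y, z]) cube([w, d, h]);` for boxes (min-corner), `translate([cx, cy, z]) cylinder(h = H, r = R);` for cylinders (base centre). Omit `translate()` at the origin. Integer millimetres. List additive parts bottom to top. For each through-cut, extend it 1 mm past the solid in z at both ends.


difference() {
  translate([120, 120, 0]) cylinder(h = 60, r = 120);
  translate([80, 40, -1]) cube([80, 80, 62]);
}
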